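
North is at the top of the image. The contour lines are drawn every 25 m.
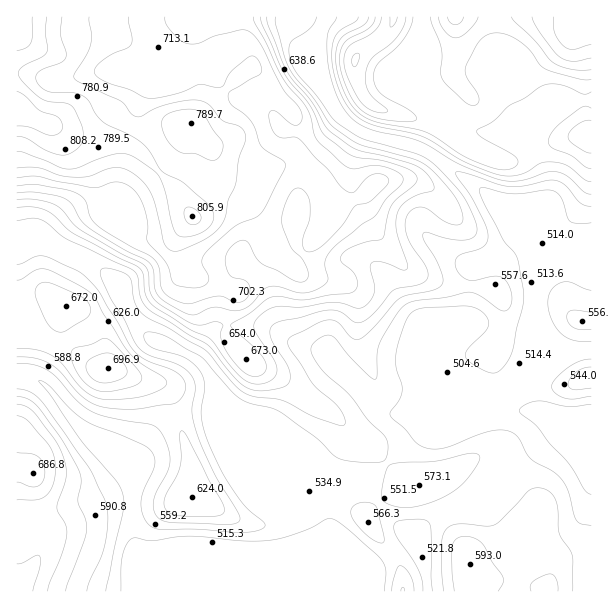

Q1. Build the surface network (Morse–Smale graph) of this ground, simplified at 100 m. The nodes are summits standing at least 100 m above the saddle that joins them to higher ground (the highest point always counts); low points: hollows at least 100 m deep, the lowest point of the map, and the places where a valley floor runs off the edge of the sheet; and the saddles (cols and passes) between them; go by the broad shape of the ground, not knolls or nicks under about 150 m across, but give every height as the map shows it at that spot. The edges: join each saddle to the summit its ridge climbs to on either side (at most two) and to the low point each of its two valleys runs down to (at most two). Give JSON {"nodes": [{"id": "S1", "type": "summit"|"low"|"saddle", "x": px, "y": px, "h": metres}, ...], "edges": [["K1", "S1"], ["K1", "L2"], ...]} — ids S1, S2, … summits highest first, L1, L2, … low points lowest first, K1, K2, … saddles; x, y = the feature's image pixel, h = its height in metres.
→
{"nodes": [
{"id": "S1", "type": "summit", "x": 17, "y": 108, "h": 848},
{"id": "S2", "type": "summit", "x": 578, "y": 18, "h": 745},
{"id": "S3", "type": "summit", "x": 108, "y": 368, "h": 697},
{"id": "S4", "type": "summit", "x": 33, "y": 473, "h": 687},
{"id": "L1", "type": "low", "x": 579, "y": 434, "h": 477},
{"id": "K1", "type": "saddle", "x": 75, "y": 254, "h": 585},
{"id": "K2", "type": "saddle", "x": 374, "y": 135, "h": 565},
{"id": "K3", "type": "saddle", "x": 17, "y": 375, "h": 552}],
"edges": [["K1", "S1"], ["K1", "S3"], ["K1", "L1"], ["K2", "S1"], ["K2", "S2"], ["K2", "L1"], ["K3", "S3"], ["K3", "S4"], ["K3", "L1"]]}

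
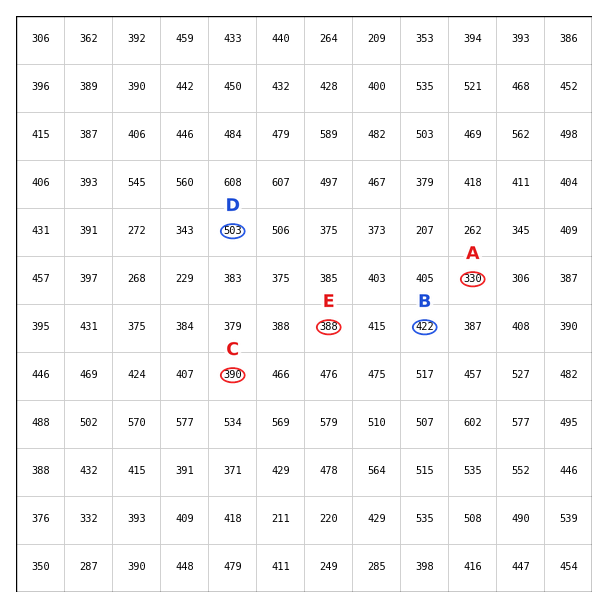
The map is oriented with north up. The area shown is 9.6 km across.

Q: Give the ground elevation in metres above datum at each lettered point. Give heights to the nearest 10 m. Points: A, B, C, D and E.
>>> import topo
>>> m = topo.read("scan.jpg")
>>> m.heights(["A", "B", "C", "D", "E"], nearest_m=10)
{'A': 330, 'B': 420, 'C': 390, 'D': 500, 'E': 390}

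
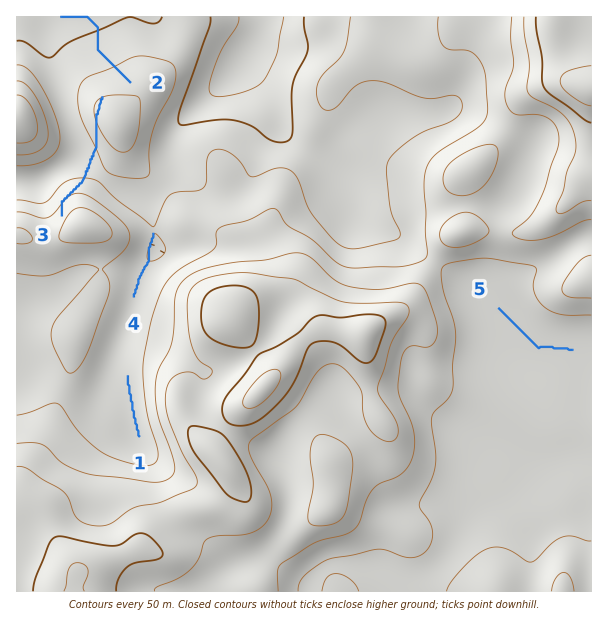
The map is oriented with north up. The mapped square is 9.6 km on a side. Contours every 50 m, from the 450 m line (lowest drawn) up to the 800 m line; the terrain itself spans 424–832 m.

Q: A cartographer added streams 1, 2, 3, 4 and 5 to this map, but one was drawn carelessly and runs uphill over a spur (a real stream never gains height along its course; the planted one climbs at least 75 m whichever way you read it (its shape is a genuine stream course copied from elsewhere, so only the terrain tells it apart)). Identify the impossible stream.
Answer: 3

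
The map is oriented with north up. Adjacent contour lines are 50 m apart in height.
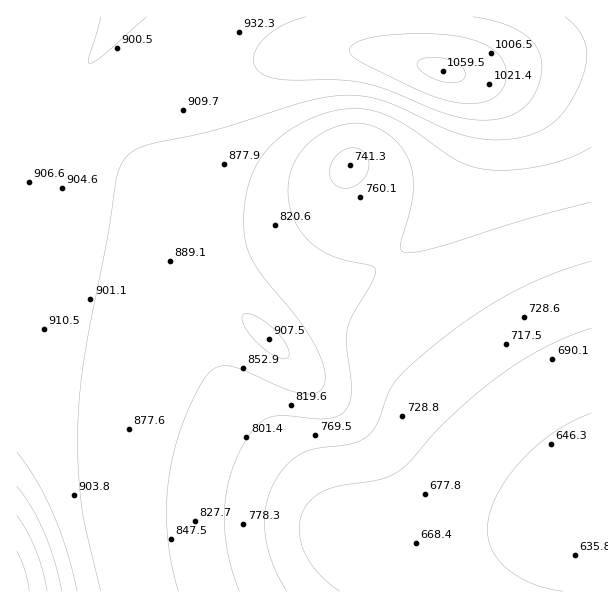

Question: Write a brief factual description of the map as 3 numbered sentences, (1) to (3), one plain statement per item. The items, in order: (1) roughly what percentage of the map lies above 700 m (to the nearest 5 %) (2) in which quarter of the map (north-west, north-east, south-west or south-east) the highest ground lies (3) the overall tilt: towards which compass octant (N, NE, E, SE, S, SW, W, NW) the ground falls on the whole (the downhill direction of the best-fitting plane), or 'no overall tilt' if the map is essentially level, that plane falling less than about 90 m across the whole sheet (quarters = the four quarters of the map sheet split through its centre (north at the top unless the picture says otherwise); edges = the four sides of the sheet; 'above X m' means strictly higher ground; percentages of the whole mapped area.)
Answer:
(1) Roughly 85 % of the ground is higher than 700 m.
(2) The highest point lies in the south-west quarter of the map.
(3) Overall the map slopes down towards the south-east.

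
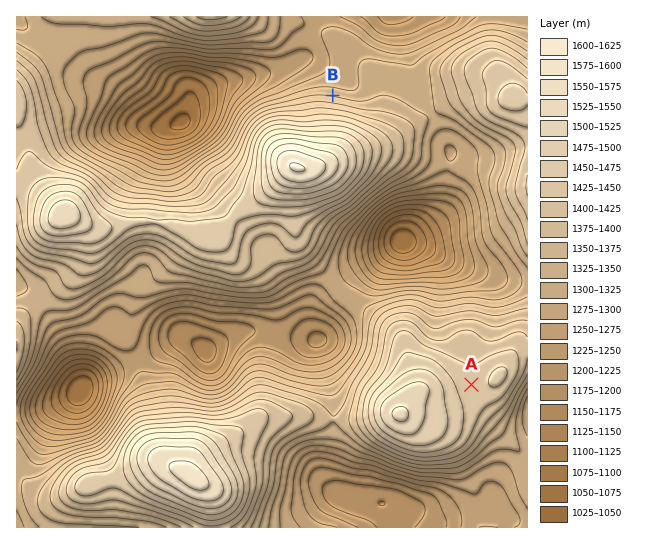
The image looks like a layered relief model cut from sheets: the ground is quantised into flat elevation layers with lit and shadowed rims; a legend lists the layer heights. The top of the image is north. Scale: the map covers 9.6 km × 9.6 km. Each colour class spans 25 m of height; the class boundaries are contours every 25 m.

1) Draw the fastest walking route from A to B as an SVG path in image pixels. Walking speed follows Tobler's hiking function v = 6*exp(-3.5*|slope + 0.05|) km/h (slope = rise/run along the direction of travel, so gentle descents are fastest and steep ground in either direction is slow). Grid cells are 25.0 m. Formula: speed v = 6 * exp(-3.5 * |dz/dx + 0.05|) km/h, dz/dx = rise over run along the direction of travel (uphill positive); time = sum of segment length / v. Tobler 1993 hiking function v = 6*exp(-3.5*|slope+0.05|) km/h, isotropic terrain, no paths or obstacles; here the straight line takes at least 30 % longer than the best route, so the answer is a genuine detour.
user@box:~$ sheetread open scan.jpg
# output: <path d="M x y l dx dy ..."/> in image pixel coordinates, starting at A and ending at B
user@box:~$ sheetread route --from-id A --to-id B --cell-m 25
<path d="M471 385l0-19 15-29 0-63-19-37 0-19-12-24-28-28-1-3-43-42-50-26"/>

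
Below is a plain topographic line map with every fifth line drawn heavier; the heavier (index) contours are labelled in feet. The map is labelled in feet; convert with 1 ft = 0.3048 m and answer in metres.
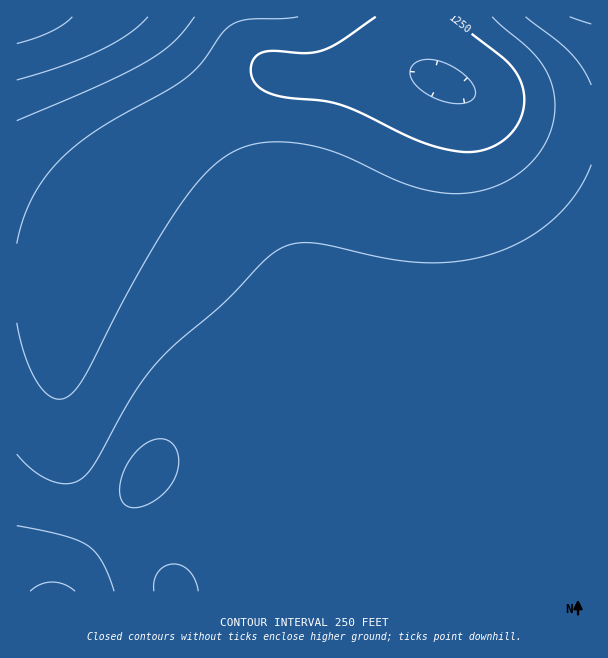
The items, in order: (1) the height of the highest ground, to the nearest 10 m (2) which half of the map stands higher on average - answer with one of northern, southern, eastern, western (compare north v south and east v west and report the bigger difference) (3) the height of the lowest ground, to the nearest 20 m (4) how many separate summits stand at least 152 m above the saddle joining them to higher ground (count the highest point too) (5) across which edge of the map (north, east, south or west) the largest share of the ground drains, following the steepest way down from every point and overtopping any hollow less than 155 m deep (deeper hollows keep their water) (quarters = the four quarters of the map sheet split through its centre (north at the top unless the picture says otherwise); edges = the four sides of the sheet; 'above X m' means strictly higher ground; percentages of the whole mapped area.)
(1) The highest point reaches roughly 700 m.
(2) Taken as a whole, the southern half is higher than the northern.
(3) The lowest ground is at about 300 m.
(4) There are 2 summits with 152 m or more of prominence.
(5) The largest share of the runoff leaves by the northern edge.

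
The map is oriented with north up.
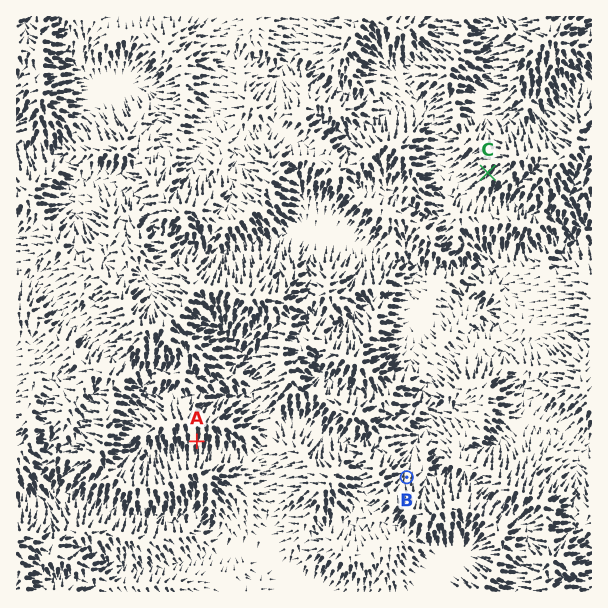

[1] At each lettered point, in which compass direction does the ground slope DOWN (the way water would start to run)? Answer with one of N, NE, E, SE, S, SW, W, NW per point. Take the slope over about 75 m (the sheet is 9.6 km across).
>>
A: S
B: N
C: SW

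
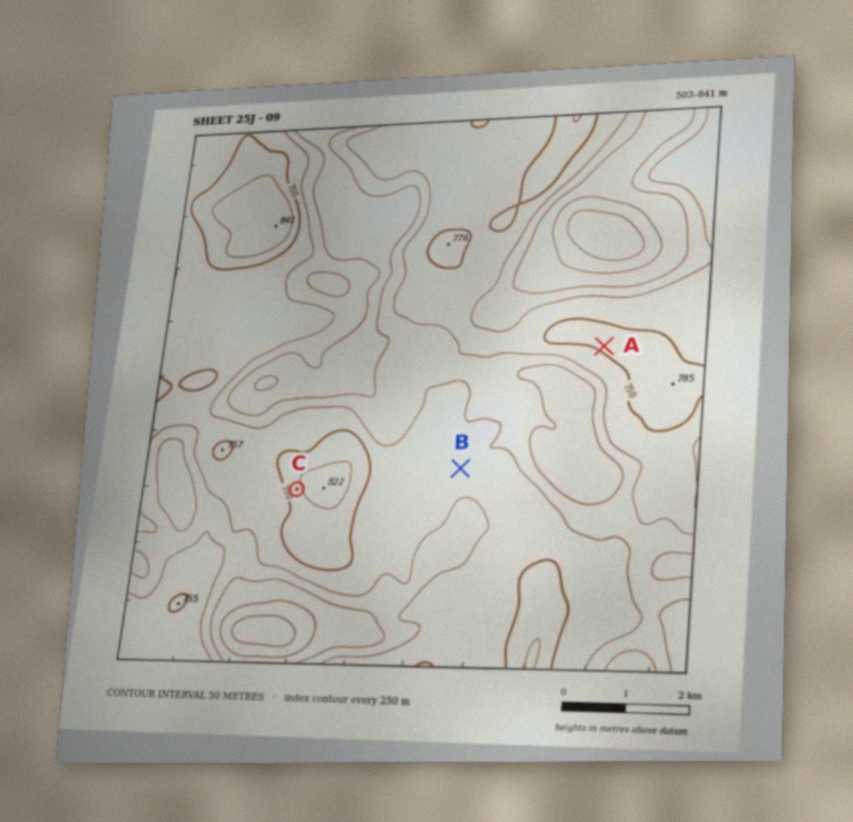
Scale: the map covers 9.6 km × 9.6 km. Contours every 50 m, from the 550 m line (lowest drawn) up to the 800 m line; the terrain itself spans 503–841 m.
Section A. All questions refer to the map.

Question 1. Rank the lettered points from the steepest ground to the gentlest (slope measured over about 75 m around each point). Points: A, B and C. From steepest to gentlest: C A B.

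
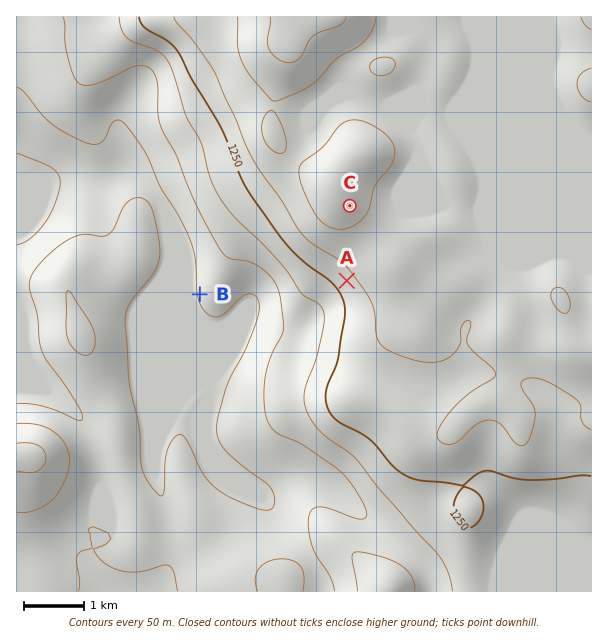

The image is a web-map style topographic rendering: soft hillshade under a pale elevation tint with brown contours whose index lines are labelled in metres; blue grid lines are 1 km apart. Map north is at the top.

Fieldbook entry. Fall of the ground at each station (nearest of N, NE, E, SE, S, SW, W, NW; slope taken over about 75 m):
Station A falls SW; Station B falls W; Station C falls SE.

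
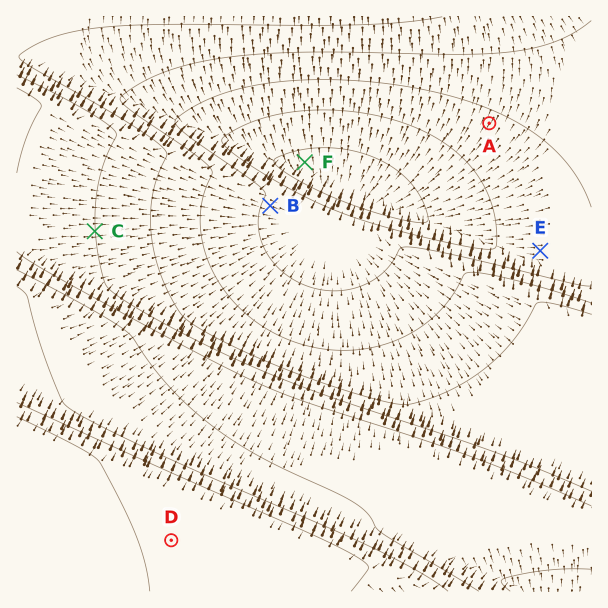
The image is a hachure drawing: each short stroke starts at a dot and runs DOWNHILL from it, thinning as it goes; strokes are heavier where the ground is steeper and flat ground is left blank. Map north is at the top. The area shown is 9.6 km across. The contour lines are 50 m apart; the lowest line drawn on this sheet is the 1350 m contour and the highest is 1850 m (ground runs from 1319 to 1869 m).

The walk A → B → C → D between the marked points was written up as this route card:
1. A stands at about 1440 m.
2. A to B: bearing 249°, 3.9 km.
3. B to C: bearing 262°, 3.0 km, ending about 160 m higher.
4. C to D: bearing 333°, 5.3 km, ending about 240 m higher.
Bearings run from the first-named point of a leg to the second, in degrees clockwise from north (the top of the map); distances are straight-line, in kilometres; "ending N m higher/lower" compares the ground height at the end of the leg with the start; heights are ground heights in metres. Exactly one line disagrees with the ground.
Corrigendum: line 4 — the bearing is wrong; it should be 166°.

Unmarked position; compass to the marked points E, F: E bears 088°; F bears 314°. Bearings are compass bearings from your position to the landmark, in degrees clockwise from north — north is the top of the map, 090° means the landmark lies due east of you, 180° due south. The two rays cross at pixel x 401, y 256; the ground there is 1450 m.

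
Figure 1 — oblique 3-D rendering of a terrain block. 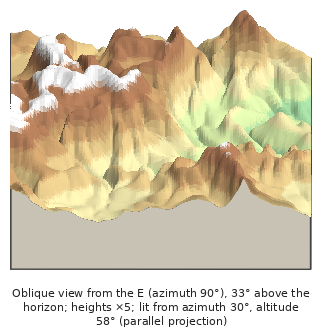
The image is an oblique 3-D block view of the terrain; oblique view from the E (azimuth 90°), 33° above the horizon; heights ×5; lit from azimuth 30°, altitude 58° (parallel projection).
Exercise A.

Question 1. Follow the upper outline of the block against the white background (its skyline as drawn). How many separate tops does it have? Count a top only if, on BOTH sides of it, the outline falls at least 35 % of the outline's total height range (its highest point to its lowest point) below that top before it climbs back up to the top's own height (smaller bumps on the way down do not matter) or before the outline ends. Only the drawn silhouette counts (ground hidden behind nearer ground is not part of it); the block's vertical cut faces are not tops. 2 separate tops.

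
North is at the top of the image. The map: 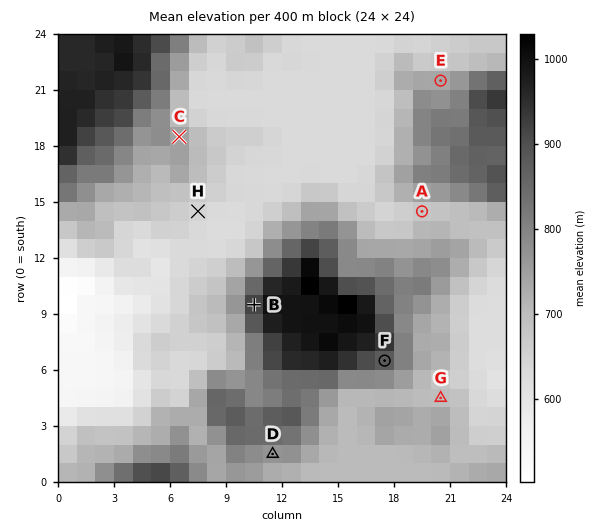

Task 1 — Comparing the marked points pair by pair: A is lower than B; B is higher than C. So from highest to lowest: B C A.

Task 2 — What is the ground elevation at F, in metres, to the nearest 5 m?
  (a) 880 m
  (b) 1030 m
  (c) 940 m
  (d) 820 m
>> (a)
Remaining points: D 760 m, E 735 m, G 695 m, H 645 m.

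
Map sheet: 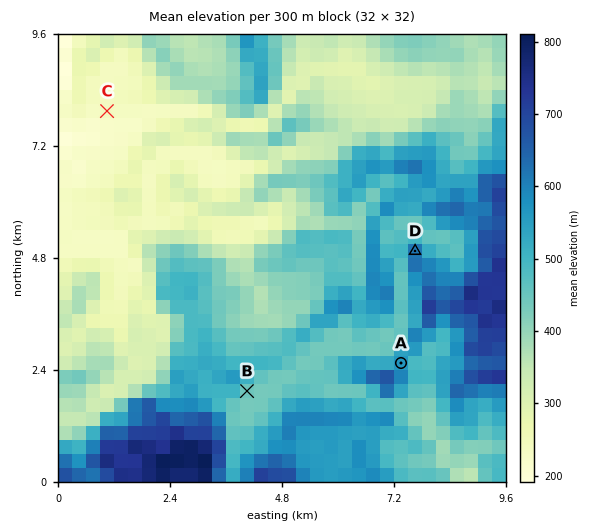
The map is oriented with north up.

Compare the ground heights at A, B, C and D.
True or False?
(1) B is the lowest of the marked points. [False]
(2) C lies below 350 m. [True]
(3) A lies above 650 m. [False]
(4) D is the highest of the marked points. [True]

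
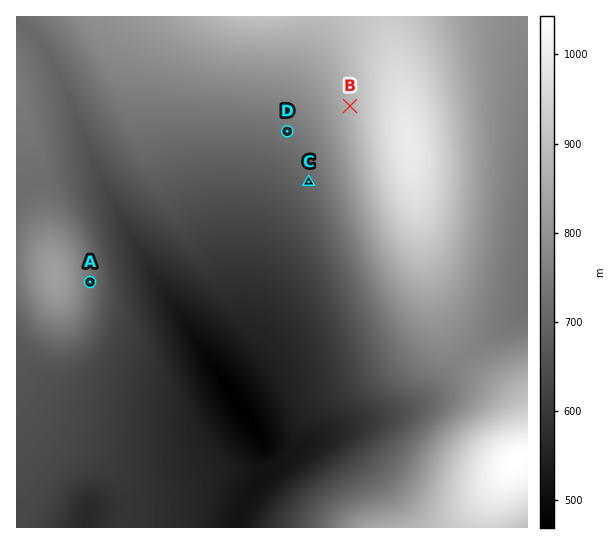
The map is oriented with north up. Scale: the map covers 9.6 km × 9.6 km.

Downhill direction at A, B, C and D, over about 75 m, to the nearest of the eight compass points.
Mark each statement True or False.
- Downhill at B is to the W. True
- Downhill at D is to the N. False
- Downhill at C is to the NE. False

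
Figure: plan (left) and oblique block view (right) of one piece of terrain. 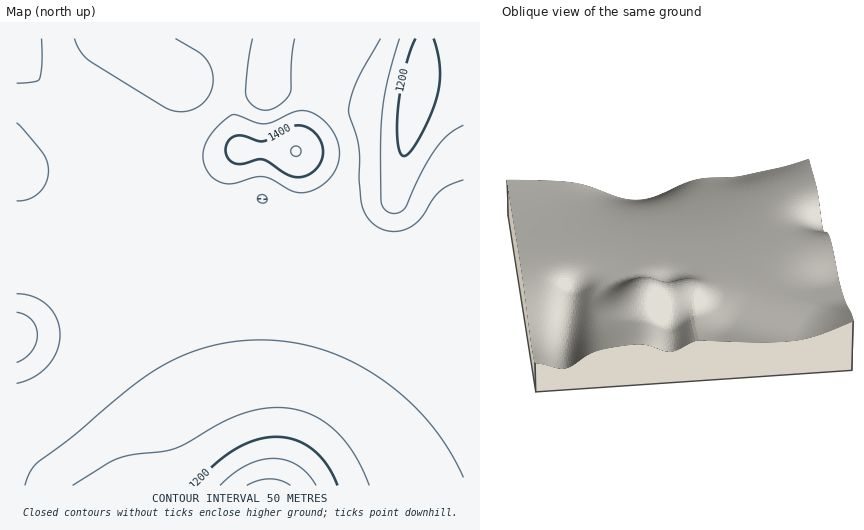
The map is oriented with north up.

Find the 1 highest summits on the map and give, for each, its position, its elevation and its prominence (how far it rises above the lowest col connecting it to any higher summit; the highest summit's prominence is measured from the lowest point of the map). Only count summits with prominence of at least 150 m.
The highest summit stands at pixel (295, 152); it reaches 1452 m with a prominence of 367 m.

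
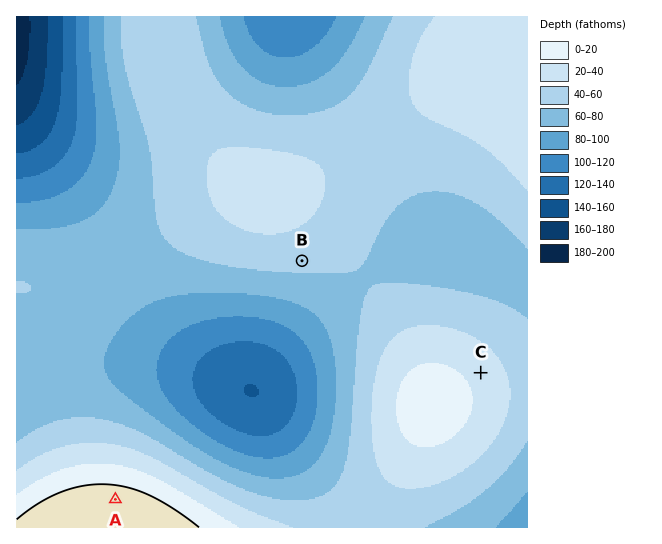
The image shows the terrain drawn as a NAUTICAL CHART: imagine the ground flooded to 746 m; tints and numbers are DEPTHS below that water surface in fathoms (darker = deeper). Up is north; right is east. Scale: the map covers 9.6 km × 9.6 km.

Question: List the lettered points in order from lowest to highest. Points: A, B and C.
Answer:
B C A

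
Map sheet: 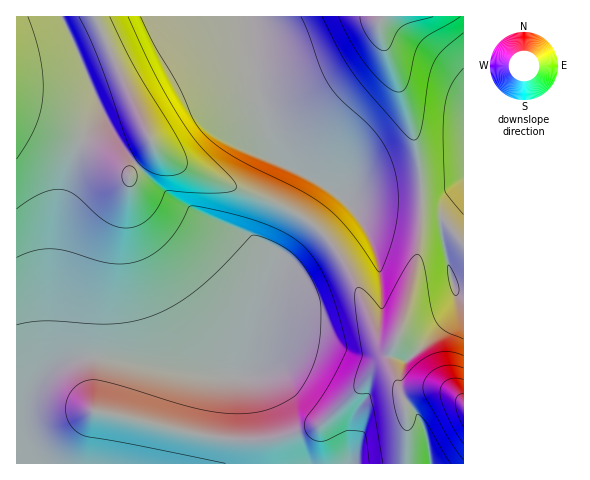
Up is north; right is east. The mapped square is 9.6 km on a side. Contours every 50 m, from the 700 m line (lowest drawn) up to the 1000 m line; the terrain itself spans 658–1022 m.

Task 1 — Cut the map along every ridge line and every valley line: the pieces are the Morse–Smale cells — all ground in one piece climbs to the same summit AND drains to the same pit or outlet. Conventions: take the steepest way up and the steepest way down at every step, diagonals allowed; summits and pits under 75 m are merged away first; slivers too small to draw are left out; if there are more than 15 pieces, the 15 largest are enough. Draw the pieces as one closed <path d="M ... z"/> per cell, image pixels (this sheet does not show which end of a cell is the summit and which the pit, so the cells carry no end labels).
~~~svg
<path d="M94 16l-78 1 1 447 3-1 0-32 6-28 13-21 14-12 13-8 17-4 20 0 105 17 22 3 9-2 6-7 13-46 19-52 9-16 23-33-29-17-79-30-40-21-8-10-9-17z"/><path d="M311 222l-3 1-18 25-13 23-19 52-13 46-6 7-9 2-22-3-105-17-20 0-17 4-13 8-14 12-13 21-6 28 0 32 443 1 1-61-12-13-18-11-37-40-2 3-10-2-9-6-15-39-14-28-16-24z"/><path d="M463 16l-215 0 7 67 20 77 46 24 27 21 8-5 20-4 68-3 17-10 3-3z"/><path d="M246 16l-152 1 50 110 9 17 8 10 40 21 79 30 29 16 23-29-57-32-20-77z"/><path d="M463 180l-19 13-68 3-20 4-7 5-17-13-23 30 16 14 19 26 17 33 15 39 9 6 10 2 2-3 37 40 18 11 11 12z"/>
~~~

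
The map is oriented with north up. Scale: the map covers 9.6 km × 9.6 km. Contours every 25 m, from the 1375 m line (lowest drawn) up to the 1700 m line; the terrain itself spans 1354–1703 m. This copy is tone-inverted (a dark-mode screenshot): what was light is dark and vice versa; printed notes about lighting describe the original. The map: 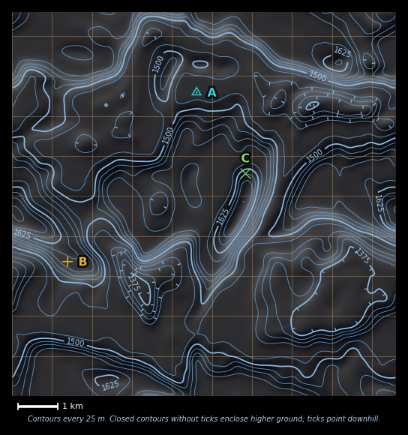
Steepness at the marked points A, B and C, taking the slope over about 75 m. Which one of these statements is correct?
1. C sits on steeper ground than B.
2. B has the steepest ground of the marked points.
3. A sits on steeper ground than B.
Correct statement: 1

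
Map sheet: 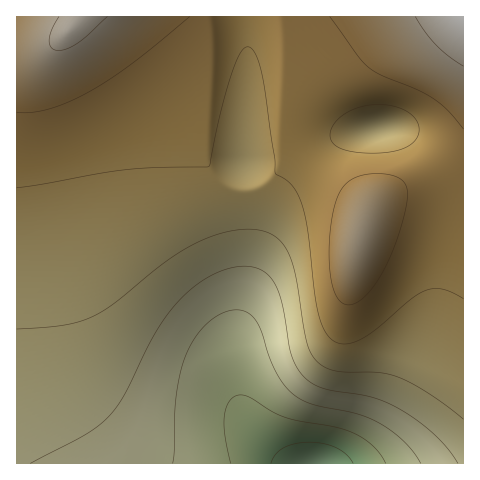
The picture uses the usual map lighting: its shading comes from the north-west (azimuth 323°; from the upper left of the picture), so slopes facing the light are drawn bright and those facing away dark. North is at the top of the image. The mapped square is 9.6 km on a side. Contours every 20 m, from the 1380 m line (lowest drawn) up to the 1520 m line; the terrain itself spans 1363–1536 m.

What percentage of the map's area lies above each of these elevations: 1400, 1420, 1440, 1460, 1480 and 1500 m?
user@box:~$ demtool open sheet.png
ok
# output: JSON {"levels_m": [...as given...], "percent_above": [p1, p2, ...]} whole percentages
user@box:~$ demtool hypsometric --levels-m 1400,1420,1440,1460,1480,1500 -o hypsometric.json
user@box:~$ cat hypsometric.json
{"levels_m": [1400, 1420, 1440, 1460, 1480, 1500], "percent_above": [97, 90, 80, 67, 42, 13]}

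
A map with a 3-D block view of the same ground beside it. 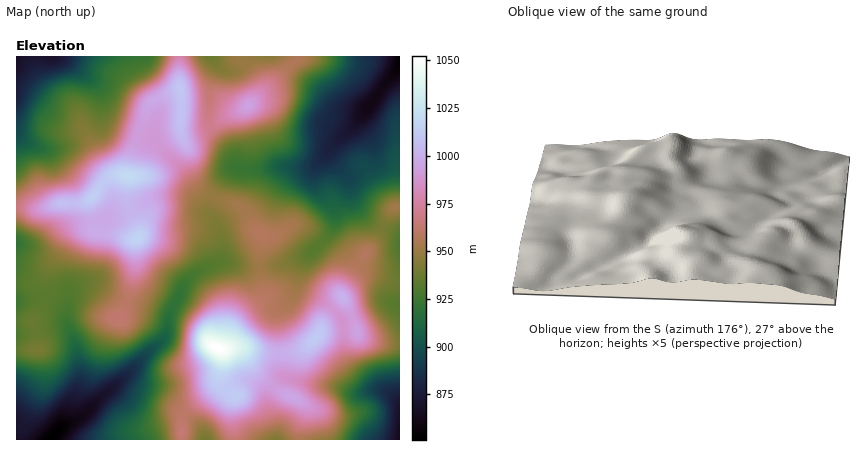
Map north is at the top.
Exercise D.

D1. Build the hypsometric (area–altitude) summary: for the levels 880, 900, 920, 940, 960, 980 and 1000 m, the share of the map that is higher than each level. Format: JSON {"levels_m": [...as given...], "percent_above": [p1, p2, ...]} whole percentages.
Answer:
{"levels_m": [880, 900, 920, 940, 960, 980, 1000], "percent_above": [94, 85, 75, 57, 34, 22, 9]}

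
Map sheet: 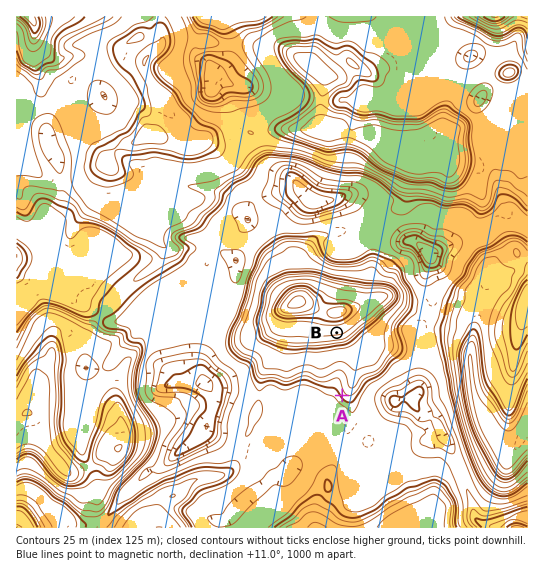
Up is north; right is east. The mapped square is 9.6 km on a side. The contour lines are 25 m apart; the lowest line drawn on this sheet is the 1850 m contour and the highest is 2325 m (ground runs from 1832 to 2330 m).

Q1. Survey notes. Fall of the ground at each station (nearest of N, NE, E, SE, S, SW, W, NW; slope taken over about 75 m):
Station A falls SW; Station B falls S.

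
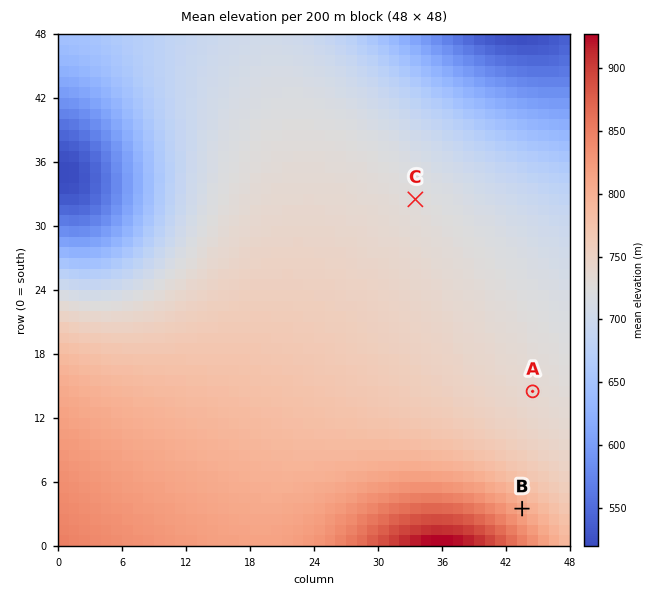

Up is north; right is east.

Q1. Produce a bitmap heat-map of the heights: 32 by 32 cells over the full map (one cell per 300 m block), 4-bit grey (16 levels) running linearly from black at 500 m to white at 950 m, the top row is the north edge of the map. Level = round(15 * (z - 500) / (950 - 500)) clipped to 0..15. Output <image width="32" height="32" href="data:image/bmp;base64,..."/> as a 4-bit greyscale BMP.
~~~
<image width="32" height="32" href="data:image/bmp;base64,Qk12AgAAAAAAAHYAAAAoAAAAIAAAACAAAAABAAQAAAAAAAACAAATCwAAEwsAABAAAAAAAAAAAAAAABEREQAiIiIAMzMzAERERABVVVUAZmZmAHd3dwCIiIgAmZmZAKqqqgC7u7sAzMzMAN3d3QDu7u4A////AMu7u7u7uqq7u8zd7u7dy6q7u7u7u6qqq7u8zd3dzLupu7u7u6qqqqqru8zMzLuqmbu7u7qqqqqqqru7u7u6qZm7u7qqqqqqqqqqqqqqqpmYu7uqqqqqqqqqqqqqqZmZiLu6qqqqqqqqqpmZmZmZmIi6qqqqqqqqmZmZmZmZmIiIqqqqqqqqmZmZmZmZmYiIiKqqqqqpmZmZmZmZmYiIiIiqqqmZmZmZmZmZmZiIiIiIqpmZmZmZmZmZmZmIiIiIiJmZmZmZmZmZmZmYiIiIiIeZiImZmZmZmZmZiIiIiIh3iIiIiJmZmZmZiIiIiIiHd3d3eIiIiZmZmIiIiIiIh3dmZnd4iIiIiIiIiIiIiHd3VVVmd4iIiIiIiIiIiId3d0RFVmd4iIiIiIiIiIh3d3czNFVneIiIiIiIiIiHd3d3IiNFZneIiIiIiIiId3d3dhEjRWZ3iIiIiIiIh3d3d2YRIkVWd3iIiIiIiHd3d2ZmESNFVnd4iIiIiHd3d3ZmZhEjRWZ3d4iIiId3d3ZmZVUSI0Vmd3d4iId3d3dmZVVVIjRFZnd3d3d3d3dmZlVURDNEVWZ3d3d3d3d2ZlVURDM0RVZmd3d3d3d3ZmVUQzMzRFVWZnd3d3d3dmVUQzMiIlVVVmZnd3d3d2ZVRDMiISJVVWZmZ3d3d2ZlVEMiERER"/>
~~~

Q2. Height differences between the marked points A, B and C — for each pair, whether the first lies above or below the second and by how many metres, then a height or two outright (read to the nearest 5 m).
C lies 85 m below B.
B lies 75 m above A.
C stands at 725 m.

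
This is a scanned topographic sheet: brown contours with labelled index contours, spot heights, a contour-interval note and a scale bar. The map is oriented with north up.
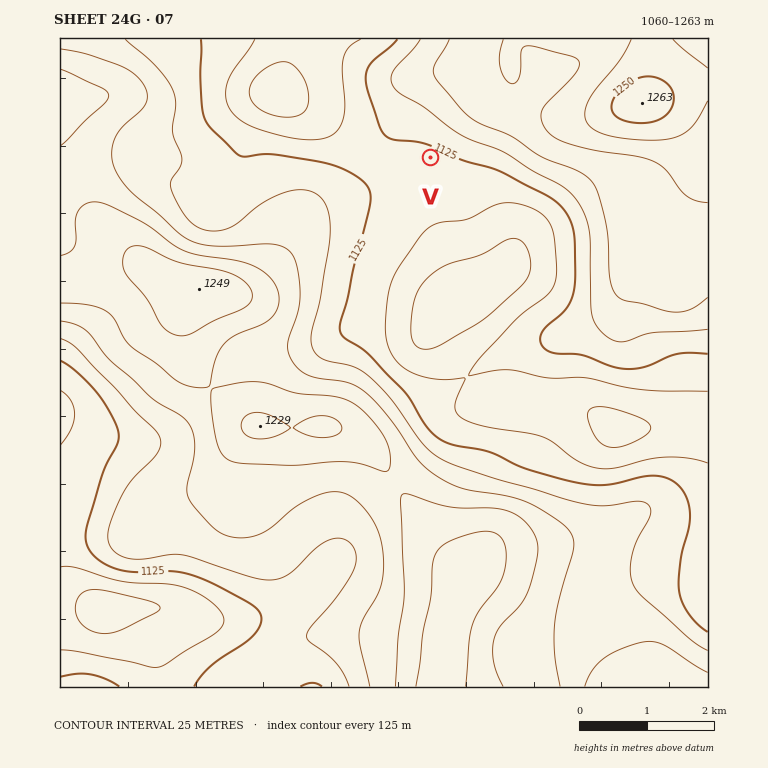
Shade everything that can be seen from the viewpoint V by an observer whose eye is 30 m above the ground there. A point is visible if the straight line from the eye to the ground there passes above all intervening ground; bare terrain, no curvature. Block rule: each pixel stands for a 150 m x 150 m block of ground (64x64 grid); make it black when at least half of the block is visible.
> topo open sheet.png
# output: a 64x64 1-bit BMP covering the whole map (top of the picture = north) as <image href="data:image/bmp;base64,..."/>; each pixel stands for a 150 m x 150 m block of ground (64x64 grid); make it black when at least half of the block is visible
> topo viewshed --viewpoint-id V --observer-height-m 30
<image width="64" height="64" href="data:image/bmp;base64,Qk0+AgAAAAAAAD4AAAAoAAAAQAAAAEAAAAABAAEAAAAAAAACAAATCwAAEwsAAAIAAAAAAAAA////AAAAAAAAAAAAAAABnwAAAAAAAAH/AAAAAAAAAf8AAAAAAAAA/gAAAAAAAAD4AAAAAAAAAHAAAAAAAAAAAAAAAAAAAAAAAAAAAAAAAAAAAAAAAAAAAAAAAAAAAAAAAAAAAAAAAAAAAAAAA4AAAAAAAAAPwAAAAAAAAB/wAAAAAAAAH//8AAAAAAAf//8AAAAAAD///8AAAAAAP///8AAAAAA////8AAAAAH////gAAAAAf//4AAAAAAB///AAAAAAAP//wAAAAAAB//+AAAAAAA///wAAAAAf///wAAAAAD///4AAAAAAf///AAAAAAD///8AAAAAAH///4AAAAAAH///wAAAAAAP///wAAAAAAf///8AAAAAA////8AAAAAD/////AAAAAf////8AAAAD/////4AAAA//////gAAAf//////AAAP//////8wAD////wf/7AAf////h//AAD/////D/8AAfwP//+P/wAD+Af//8//AA/wA///z/8AD/AD/////gwf+AH////+HB/8A/////w8P/4D////+Bz//4f////wDP///////+AA/////////gD///+D////AP///gH///8A///4Af/wPwD///AB/8AfAP//8AD/AAYAx//wAH4AAgCH//AAAAAAAAf/+AAAAAAAD//8AAAAAAAf//wAAAAAAA=="/>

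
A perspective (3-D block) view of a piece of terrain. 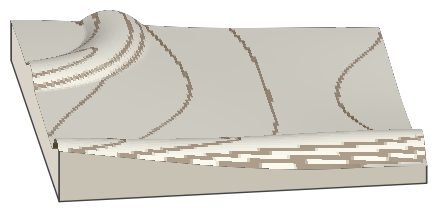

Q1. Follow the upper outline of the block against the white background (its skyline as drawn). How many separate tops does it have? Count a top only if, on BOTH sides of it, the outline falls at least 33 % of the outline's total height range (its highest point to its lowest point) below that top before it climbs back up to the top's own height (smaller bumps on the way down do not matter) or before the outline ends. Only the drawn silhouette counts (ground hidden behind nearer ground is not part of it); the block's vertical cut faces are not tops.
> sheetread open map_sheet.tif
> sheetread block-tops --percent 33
0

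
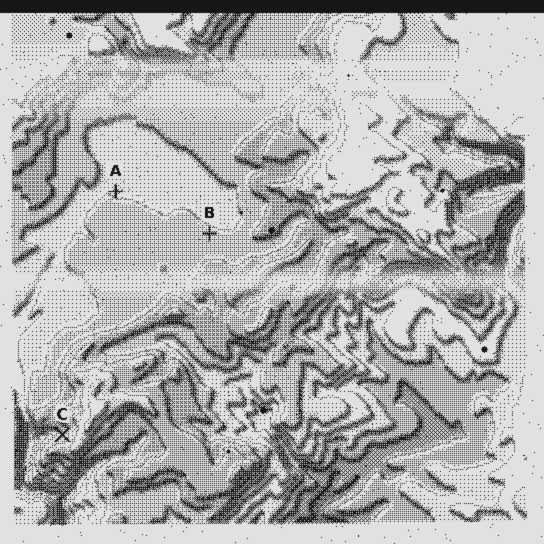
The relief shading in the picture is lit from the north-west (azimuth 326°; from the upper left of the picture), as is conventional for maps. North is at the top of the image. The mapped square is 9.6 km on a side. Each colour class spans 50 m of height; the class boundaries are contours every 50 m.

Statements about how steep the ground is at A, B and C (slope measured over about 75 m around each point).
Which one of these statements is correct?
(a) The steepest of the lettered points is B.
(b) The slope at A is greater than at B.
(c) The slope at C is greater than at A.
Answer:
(c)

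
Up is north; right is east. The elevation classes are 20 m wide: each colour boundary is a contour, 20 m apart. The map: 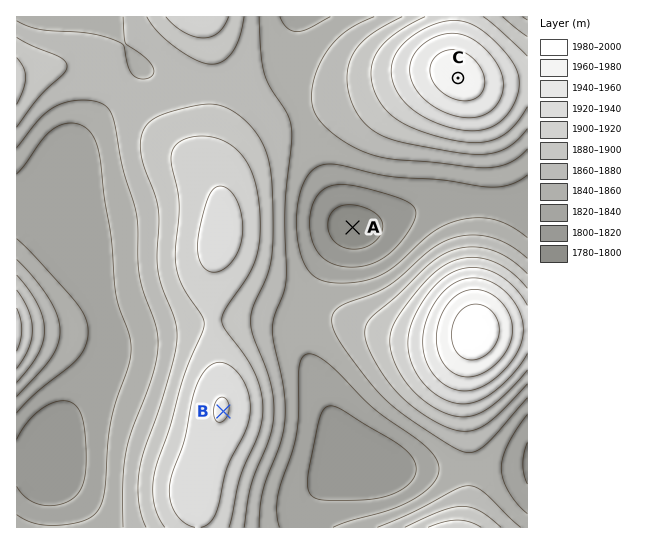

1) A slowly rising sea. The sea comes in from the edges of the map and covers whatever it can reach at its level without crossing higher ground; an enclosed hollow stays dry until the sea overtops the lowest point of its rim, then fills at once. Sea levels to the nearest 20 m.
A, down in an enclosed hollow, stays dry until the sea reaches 1840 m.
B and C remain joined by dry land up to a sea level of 1860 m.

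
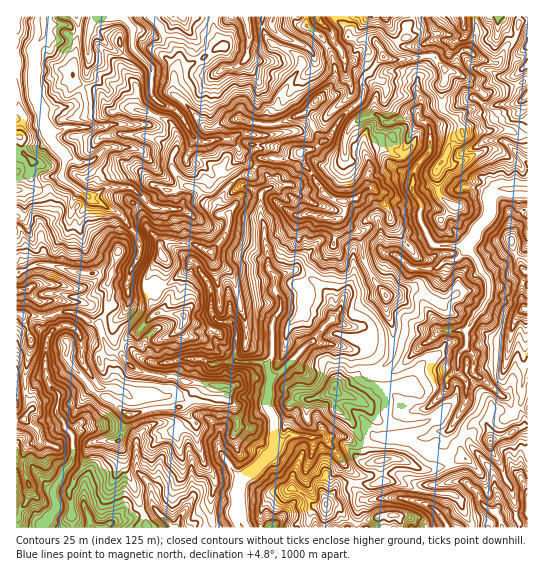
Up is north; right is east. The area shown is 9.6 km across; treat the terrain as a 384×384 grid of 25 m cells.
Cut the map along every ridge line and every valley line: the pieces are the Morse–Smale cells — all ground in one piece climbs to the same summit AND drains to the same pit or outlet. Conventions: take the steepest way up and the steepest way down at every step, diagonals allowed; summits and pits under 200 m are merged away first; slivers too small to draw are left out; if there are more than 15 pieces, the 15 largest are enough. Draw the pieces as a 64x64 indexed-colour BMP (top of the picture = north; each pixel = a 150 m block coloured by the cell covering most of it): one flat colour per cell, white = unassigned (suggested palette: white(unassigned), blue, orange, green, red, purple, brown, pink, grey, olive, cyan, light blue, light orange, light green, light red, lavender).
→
<image width="64" height="64" href="data:image/bmp;base64,Qk12CAAAAAAAAHYAAAAoAAAAQAAAAEAAAAABAAQAAAAAAAAIAAATCwAAEwsAABAAAAAAAAAA////ALR3HwAOf/8ALKAsACgn1gC9Z5QAS1aMAMJ34wB/f38AIr28AM++FwDox64AeLv/AIrfmACWmP8A1bDFADMzMzMzMzMzMzMzMzAAZmZmZmAAAAAAAAAN3QAO7u7uMzMzMzMzMzMzMzMzAABmZmZmYAAN3d0ADd3QAO7u7u4zMzMzMzMzMzMzMzMAAGZmZmZgAN3d3d3d3QAA7u7u7jMzMzMzMzMzMzMzMwAAZmZmZmZt3d3d3d3QAA7u7u7uMzMzMzMzMzMzMzMzMABmZmZmZmbd3d3d3dDu7u7u7u4zMzMzMzMzMzMzMzMwAGZmZmZmZm3Wbd3///7u///u4DMzMzMzMzMzMzMzMzAAVmZmZmZmZmZm/////////w7gMzMzMzMzMzMzMzMzAAVVZmZmZmZmZmb//4iP///wAAAzMzMzMzMzMzMzMzAAVVVWZmZmZmZmiP+IiIiP/wAAADMzMzMzMzMzMzMzMABVVVVmZmZmZmaIiIiIiIj/AAAAMzMzMzMzMzMzMzMwBVVVVWZmZmZmaIiIiIiIiPAAAAAzMzMzMzMzMzMzMzAFVVVVZmZmZmZoiIiIiIiHAAdwADMzMzMzMzMzMzMzAAVVVVVmZmZmZoiIiIiIiIdwB3dwAzMzMzMzMzMzMzMAVVVVVWZmZmZmiIiIiIiIh3d3d3cAMzMzMzMzADMzMFVVVVVVZmZmZmiIiIiIiIiId3d3dwAzMzMzMzAAAAAAVVVVVVZmZmZmiIiIiIiIiIh3d3d3AzMzMzMzAJAJAJlVVVVVVWZmZmaIiIiIiIiIiHd3d3cDMzMzMzCZmZmZmVVVVVVVZmZmZoiIiIiIiIiId3d3dwMzMzMzAJmZmZmVVVVVVVVmZmZmZoiIiIiIiIh3d3d3AzMzMzAJmZlVVVVVVVVVVUZmZmZmZoIoiIiIgAd3d3cDMzMzAAmZVVVVVVVVVVVURGZmZmZmZCKIiIiAB3d3dwAzMzMACZVVVVVVVVVURERERmZmZmZEQiiIiIAHd3d3ADMzMwAJlVVVVVVVVUREREREZmZkRERCIoiIiHd3d3cAMzMzAAmZVVVVVVVUREREREREREREREIiIoiId3d3dwAzMzMACZmVVVVVVVREREREREREREREQiIiKIh3d3d3AzMzAACZmZlVVVVVVERERERERERERERCIiIiIid3d3cDzDAAAAkZmZVVVVVVVEREREREREREREIiIiIiJ3d3d8zMwAAAwRGZmVVVVVVUREREREREREREIiIiIiIid3d3zMzMzMzMEZmZlVVVVVREREREREREREQiIiIiIiInd3fMzMzMzMwRmZmVVVVVVVVVRERERERERCIiIiIiIid3d8zMzMzMzBGZmVVVVVVVVVVERERERERCIiIiIiIiJ3d3zMzMzMzMEZmZlVVVVVVVVURERERERCIiIiIiIiInd3cRzMwRERERGZmVVVVVVVVVREREREREIiIiIiIiInd3dxEREREREREZmZVVVVVVVVREREREREQiIiIiIiIid3d3ERERERERERmZVVVVVVVVVEREREREQiIiIiIiIid3d3cRERERERERGZlVVZmVVVVURERERERCIiIiIiIiJ3d3dxEREREREREZmZmZmZlVVVREREREREIiIiIiIiInd3d3EREREREREZmZmZmZmVVVVEREREREIiIiIiIiIiJ3d3cRERERERERmZmZmZmZlVVUREREREIiIiIiIiIiIid3dxERERERERGZmZmZmZlVVVREREREQiIiIiIiIiIiJ3d3ERERERERERGRERmZlVVVRERERERCIiIiIiIiIiInd3cREREREREREREREZmZVVVUREREQiIiIiIiIiIiIid3dxERERERERERERERGZlVVEREREQiIiIiIiIiIiIiIiIiEREREREREREREREZmZVEREREQiIiIiIiIiIiIiIiIiIREREREREREREREZmZkRFERERCIiIiIiIiIiIiIiIiIhERERERERERERERmZmREURERCIiIiIiIiIiIiIiIiIiERERERERERERERmZmZkREREUIiIiIiIiIiIiIiIiIiIREREREREREREREZmZmRERERESIiIiIiIiIiIiIiIiIhERERERERERERERERmRERERERGyIiIiIiIiIiIiIiIiEREREREREREREREREREREREREbsiIiIiIiIiIiIiIiIRERERERERERERERqhEREREREbuyIiIiIiIiIiIiIiIhERERERERERERERGqqqqqoREbu7siIiIiIiIiIiIiIiERERERERERERERGqqqqqqhERG7u7IiIiIiIiIiIiIiIRERERERERERERGqqqqqqqoRERu7uyIiIiIiIiIiIiIhERERERERERERGqqqqqqqqhEREbu7IiIiIiIiIiIiIiEREREREREREREaqqqqqqqqoRERu7siIiIiIiIiIiIiIRERERERERERERqqqqqqqqqqEREbu7IiIiIiIiIiIiIhEREREREREREREaqqqqqqqqoRERu7uyIiIiIiIiIiIiEREREREREREREREaqqqqqqqqERG7u7IiIiIiIiIiIiIREREREREREREREREaqqqqqhERG7u7uyIiIiIiIiIiIhERERERERERERERERGqqqoREREbu7uyIiIiIiIiIiIiERERERERERERERERGqqqoREREbu7IiIiIiIiIiIiIiIREREREREREREREREaqqqhEREbu7IiIiIiIiIiIiIiIhERERERERERERERERqqqqEREbu7IiIiIiIiIiIiIiIi"/>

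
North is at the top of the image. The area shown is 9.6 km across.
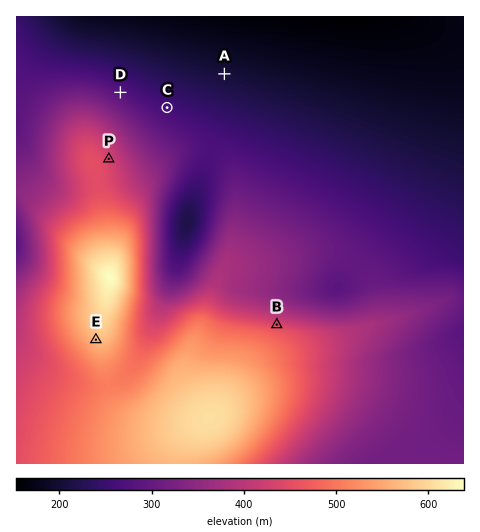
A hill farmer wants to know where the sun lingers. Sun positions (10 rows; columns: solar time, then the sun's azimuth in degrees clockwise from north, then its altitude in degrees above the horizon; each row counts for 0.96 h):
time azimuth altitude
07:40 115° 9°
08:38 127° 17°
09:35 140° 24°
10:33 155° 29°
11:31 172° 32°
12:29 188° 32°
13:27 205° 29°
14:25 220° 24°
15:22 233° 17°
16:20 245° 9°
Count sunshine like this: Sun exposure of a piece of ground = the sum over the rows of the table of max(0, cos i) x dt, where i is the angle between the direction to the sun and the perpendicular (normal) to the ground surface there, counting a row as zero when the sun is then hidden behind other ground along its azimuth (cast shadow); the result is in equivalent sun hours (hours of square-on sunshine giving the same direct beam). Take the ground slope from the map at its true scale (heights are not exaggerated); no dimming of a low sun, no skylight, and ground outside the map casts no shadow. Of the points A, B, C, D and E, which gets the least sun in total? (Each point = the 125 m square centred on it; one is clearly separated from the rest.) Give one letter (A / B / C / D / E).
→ B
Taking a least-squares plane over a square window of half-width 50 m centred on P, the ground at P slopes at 6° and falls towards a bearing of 64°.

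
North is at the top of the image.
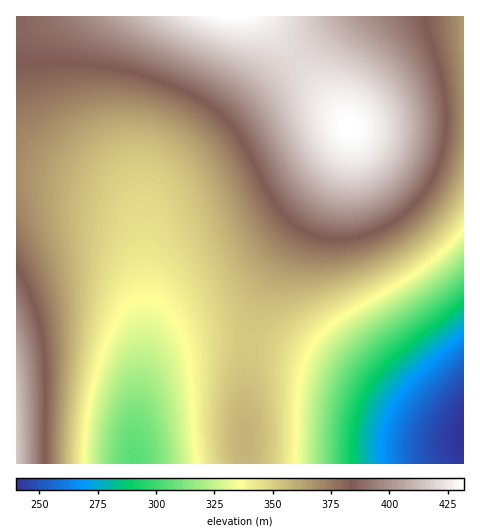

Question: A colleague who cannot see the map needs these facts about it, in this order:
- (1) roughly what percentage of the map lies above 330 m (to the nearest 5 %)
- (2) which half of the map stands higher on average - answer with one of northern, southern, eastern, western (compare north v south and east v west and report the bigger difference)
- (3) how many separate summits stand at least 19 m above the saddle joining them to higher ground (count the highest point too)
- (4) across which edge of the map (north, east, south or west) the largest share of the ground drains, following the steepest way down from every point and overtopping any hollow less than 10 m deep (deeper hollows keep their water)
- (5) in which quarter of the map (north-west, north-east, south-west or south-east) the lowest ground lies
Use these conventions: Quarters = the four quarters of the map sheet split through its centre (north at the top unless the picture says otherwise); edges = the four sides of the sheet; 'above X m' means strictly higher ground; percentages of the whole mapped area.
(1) Roughly 80 % of the ground is higher than 330 m.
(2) The northern half stands higher on average than the southern half.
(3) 2 summits rise at least 19 m above their surroundings.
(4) Drainage is mainly to the south: more ground falls towards that edge than towards any other.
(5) The lowest ground is in the south-east quarter.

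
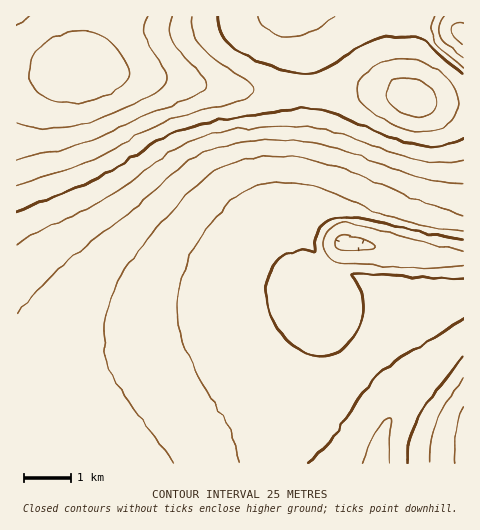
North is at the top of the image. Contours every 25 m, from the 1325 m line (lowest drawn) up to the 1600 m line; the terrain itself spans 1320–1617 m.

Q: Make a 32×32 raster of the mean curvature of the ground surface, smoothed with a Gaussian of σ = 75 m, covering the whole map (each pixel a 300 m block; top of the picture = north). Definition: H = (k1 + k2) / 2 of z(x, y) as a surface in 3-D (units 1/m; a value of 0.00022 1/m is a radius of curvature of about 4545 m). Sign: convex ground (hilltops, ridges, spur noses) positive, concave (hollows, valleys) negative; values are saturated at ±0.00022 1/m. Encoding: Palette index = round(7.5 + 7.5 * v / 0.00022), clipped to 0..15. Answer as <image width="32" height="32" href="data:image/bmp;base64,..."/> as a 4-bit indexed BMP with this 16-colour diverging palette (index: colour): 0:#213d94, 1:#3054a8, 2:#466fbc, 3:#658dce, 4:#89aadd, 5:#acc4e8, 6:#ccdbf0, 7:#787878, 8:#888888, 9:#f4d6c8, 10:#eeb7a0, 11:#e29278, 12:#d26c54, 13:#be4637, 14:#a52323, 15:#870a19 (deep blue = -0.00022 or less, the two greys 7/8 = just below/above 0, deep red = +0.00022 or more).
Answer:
<image width="32" height="32" href="data:image/bmp;base64,Qk12AgAAAAAAAHYAAAAoAAAAIAAAACAAAAABAAQAAAAAAAACAAATCwAAEwsAABAAAAAAAAAAlD0hAKhUMAC8b0YAzo1lAN2qiQDoxKwA8NvMAHh4eACIiIgAyNb0AKC37gB4kuIAVGzSADdGvgAjI6UAGQqHAIiIiIiIiIiIiId4iXVYmHd4iIiIiIiIiIiIiImFV5iHd4iIiIiIiIiIiIiJhkaJh3d4iIiIiIiIiIiIiJdVeIh3eIiIiId3d3d3eIiYZFeId3eIiId3d3d3d3eIiYZFaHd3iIh3d3d3d3d3eImXVFZ3d3d3d3d3d3d3d3eImXZEd3d3d3d3d3d3d3d3eImYZId3d3d3d3d3d3d3d3eImYaHd3d3d3d3d3d3d3d3eImXd3d3d3d3d3d3d3d3d3eIiXd3d3d3d3d3d3d3d3iJve93d3d3d3d3d3d3d77/7Kdld3d3d3d3d3d3d3yEQyIiInd3d3d3d3d3d3eMACIiIiJ3d3d3d3d3d3d3jQAiI0aKd3d3d3d3d3d3d3umrO/+y3d3d3d3d3d3d3d3m6mHd3d3d3d3d3d3d3d3d3d3d3d3d3eId3d3d3dmZmd3d3d3d4iIiId3d2ZmZmZmZ3d3d4iIiIiHd3ZmZmZmZ3d3d4iIiIiIh3d3ZmZ3d3d3iIiZmYiIiIiHd3d4iIiIiIiZqqmIiZmYiImZmaqpmZmZq+ypiJmZmZmqqru6qZmZmazrmYmZmZmaqqqpmZiIiImqqZ2JmZmZmZiIiHd3d3iIiYn6iZmZiIh3d2ZmZnd3eIiNYoiIiId3ZmZmZmZ3d3d3jACIiIh3d2ZmZmZ3d3d3d30A"/>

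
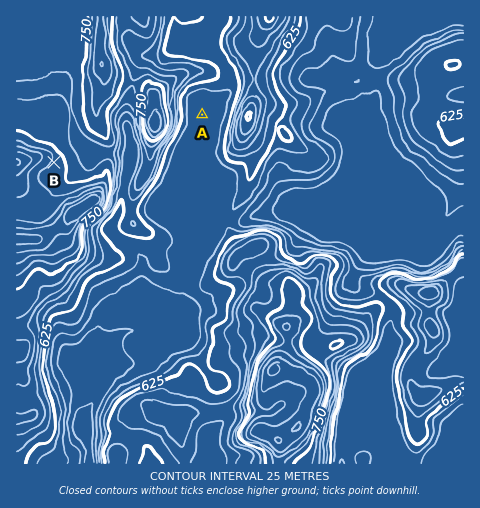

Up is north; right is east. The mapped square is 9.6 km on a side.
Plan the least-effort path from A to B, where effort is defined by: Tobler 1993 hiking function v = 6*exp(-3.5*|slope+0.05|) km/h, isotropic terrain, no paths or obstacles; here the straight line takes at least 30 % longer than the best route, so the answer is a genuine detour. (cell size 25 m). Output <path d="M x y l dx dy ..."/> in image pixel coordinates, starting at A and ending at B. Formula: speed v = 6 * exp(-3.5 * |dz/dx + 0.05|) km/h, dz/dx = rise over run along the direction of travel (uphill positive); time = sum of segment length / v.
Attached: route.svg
<path d="M202 115l-19 9-28 28-7 3-2 0-13-7-7 0-11 6-7 0-17 8-37 0"/>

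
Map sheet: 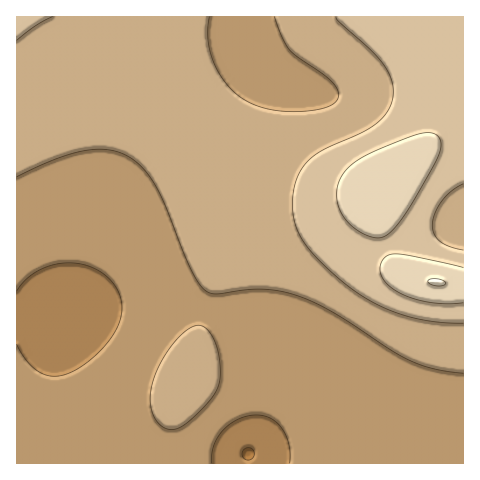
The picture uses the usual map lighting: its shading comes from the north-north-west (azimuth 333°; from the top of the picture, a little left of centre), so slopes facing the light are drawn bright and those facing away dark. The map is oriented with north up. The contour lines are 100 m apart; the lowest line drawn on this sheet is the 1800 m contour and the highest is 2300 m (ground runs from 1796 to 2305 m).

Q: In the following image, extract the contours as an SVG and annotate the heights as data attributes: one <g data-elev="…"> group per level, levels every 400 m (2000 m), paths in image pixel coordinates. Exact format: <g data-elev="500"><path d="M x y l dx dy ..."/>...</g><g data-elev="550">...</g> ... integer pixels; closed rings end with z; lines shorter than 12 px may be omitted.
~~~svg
<g data-elev="2000"><path d="M166 428l10 1 12-7 21-20 9-16 2-16-3-21-6-15-9-8-5-1-5 2-14 11-14 19-10 20-4 16 1 16 6 12z"/><path d="M17 177l35-16 28-9 23-3 20 5 16 11 15 18 11 21 25 64 9 15 8 9 10 2 28-4 18-1 16 2 16 4 18 7 19 10 58 37 20 11 24 9 29 4"/><path d="M274 17l8 19 8 14 36 26 10 11 3 9-2 5-4 3-7 4-12 2-30 1-24-4-20-10-15-15-12-21-5-22 1-22"/></g>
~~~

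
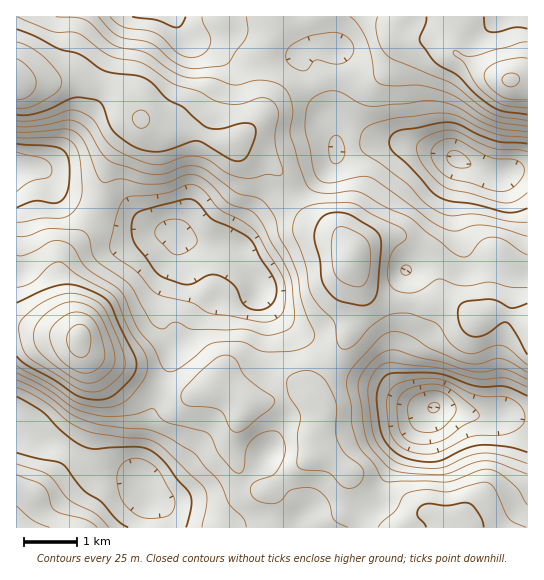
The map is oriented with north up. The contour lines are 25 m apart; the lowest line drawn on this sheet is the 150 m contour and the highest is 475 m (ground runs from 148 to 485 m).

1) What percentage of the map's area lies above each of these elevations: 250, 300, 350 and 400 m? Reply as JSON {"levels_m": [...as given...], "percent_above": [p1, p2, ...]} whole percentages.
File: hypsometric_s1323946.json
{"levels_m": [250, 300, 350, 400], "percent_above": [84, 63, 29, 6]}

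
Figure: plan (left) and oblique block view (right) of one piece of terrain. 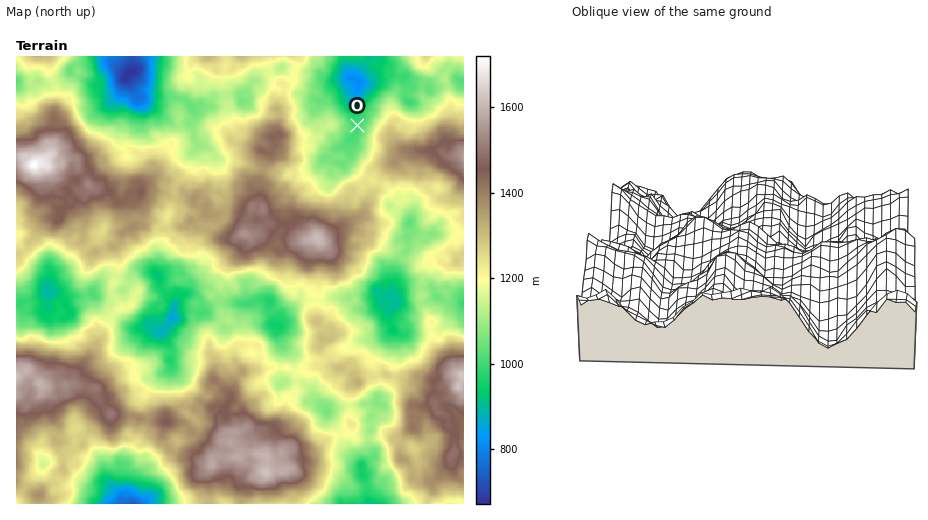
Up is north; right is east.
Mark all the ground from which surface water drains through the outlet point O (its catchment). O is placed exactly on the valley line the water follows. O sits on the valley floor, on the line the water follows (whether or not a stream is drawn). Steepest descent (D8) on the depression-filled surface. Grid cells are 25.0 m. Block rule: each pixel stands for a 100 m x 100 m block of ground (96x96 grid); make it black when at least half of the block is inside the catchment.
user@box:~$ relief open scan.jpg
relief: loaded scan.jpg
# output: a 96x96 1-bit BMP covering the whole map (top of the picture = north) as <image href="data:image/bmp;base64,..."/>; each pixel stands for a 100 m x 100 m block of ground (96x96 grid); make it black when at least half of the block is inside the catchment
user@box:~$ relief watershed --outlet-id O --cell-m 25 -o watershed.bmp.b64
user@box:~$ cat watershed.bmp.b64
<image width="96" height="96" href="data:image/bmp;base64,Qk2+BAAAAAAAAD4AAAAoAAAAYAAAAGAAAAABAAEAAAAAAIAEAAATCwAAEwsAAAIAAAAAAAAA////AAAAAAAAAAAAAAAAAAAAAAAAAAAAAAAAAAAAAAAAAAAAAAAAAAAAAAAAAAAAAAAAAAAAAAAAAAAAAAAAAAAAAAAAAAAAAAAAAAAAAAAAAAAAAAAAAAAAAAAAAAAAAAAAAAAAAAAAAAAAAAAAAAAAAAAAAAAAAAAAAAAAAAAAAAAAAAAAAAAAAAAAAAAAAAAAAAAAAAAAAAAAAAAAAAAAAAAAAAAAAAAAAAAAAAAAAAAAAAAAAAAAAAAAAAAAAAAAAAAAAAAAAAAAAAAAAAAAAAAAAAAAAAAAAAAAAAAAAAAAAAAAAAAAAAAAAAAAAAAAAAAAAAAAAAAAAAAAAAAAAAAAAAAAAAAAAAAAAAAAAAAAAAAAAAAAAAAAAAAAAAAAAAAAAAAAAAAAAAAAAAAAAAAAAAAAAAAAAAAAAAAAAAAAAAAAAAAAAAAAAAAAAAAAAAAAAAAAAAAAAAAAAAAAAAAAAAAAAAAAAAAAAAAAAAAAAAAAAAAAAAAAAAAAAAAAAAAAAAAAAAAAAAAAAAAAAAAAAAAAAAAAAAAAAAAAAAAAAAAAAAAAAAAAAAAAAAAAAAAAAAAAAAAAAAAAAAAAAAAAAAAAAAAAAAAAAAAAAAAAAAAAAAAAAAAAAAAAAAAAAAAAAAAAAAAAAAAAAAAAAAAAAAAAAAAAAAAAAAAAAAAAAAAAAAAAAAAAAAAAAAAAAAAAAAAAAAAAAAAAAAAAAAAAAAAAAAAAAAAAAAAAAAAAAAAAAAAAAAAAAAAAAAAAAAAAAAAAAAAAAAAAAAAAAAAAAAAAAAAAAAAAAAAAAAAAAAAAAAAAAAAAAAAAAAAAAAAAAAAAAAAAAAAAAAAAAAAAAAAAAAAAAAAAAAAAAAAAAAAAAAAAAAAAAAAAAAAAAAAAAAAAAAAAAAAAAEAAAAAAAAAAAAAAD+AAAAAAAAAAAAAwH/AAAAAAAAAAAAA4H/gAAAAAAAAAAAA///4AAAAAAAAAAAA///+AAAAAAAAAAAA////gAAAAAAAAAAAH///gAAAAAAAAAAAP///gAAAAAAAAAAAP///wAAAAAAAAAAAP///4AAAAAAAAAAAP///4AAAAAAAAAAAP///8AAAAAAAAAAAP///8AAAAAAAAAAAH///8AAAAAAAAAAAH///+AAAAAAAAAAAH////AAAAAAAAAAAH////gAAAAAAAAAAH////4AAAAAAAAAAD////4AAAAAAAAAAB////gAAAAAAAAAAAAf//AAAAAAAAAAAAAH/+AAAAAAAAAAAAAD/4AAAAAAAAAAAAAD/gAAAAAAAAAAAAAAAAAAAAAAAAAAAAAAAAAAAAAAAAAAAAAAAAAAAAAAAAAAAAAAAAAAAAAAAAAAAAAAAAAAAAAAAAAAAAAAAAAAAAAAAAAAAAAAAAAAAAAAAAAAAAAAAAAAAAAAAAAAAAAAAAAAAAAAAAAAAAAAAAAAAAAAAAAAAAAAAAAAAAAAAAAAAAAAAAAAAAAAAAAAAAAAAAAAAAAAAAAAAAAAAAAAAAAAAAAAAAAAAAAAA="/>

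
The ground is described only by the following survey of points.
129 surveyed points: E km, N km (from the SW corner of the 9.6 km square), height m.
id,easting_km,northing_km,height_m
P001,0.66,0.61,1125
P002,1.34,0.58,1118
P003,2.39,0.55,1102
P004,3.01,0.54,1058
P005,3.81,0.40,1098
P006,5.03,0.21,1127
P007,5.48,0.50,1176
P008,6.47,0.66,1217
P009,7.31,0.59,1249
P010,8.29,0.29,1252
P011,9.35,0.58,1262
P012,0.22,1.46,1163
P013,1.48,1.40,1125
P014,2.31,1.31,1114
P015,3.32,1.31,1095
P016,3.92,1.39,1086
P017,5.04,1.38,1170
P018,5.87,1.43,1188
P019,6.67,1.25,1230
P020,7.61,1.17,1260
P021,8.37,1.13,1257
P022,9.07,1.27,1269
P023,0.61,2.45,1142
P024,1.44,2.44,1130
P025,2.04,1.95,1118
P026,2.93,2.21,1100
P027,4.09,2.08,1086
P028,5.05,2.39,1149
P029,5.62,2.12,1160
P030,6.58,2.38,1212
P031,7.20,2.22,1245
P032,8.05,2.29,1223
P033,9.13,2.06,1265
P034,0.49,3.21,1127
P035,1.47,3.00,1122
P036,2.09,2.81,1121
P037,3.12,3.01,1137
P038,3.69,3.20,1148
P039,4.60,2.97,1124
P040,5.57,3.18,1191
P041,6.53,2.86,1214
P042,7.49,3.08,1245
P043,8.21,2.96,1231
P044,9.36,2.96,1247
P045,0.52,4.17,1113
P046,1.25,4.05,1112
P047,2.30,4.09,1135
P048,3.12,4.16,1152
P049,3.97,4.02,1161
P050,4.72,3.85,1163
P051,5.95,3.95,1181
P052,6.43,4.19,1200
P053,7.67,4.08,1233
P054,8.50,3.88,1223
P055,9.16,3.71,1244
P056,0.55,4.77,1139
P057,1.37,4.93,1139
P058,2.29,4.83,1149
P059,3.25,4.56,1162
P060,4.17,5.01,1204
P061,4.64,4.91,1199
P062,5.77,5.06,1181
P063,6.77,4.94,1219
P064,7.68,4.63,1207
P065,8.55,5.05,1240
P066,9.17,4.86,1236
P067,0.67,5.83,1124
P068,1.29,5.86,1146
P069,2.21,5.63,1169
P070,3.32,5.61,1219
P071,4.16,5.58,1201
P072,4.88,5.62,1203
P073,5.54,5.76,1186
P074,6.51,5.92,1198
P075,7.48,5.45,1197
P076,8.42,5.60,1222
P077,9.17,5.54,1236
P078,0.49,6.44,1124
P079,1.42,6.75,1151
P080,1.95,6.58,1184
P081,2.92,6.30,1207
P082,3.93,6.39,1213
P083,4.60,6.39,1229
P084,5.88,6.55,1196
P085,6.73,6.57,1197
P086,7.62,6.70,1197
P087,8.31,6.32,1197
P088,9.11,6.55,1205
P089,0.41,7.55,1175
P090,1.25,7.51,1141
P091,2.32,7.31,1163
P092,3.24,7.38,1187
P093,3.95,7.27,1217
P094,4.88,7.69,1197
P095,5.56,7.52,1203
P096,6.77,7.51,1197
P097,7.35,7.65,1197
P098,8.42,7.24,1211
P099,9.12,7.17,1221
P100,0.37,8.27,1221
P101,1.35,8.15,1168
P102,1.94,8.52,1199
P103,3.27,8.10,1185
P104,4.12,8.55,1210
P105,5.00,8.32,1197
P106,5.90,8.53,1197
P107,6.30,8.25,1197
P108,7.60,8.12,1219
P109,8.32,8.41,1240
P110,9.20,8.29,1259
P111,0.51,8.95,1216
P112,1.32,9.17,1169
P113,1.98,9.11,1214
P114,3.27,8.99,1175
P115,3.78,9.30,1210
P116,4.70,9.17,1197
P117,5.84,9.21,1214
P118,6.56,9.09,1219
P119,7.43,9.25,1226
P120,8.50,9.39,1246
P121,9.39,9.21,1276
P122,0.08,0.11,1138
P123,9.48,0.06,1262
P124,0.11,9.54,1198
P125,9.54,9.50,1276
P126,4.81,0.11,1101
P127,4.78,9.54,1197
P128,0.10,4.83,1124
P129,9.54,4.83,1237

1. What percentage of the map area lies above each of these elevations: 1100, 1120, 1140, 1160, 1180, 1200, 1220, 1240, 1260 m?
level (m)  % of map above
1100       95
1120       89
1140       77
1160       69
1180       61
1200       40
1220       25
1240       13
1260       4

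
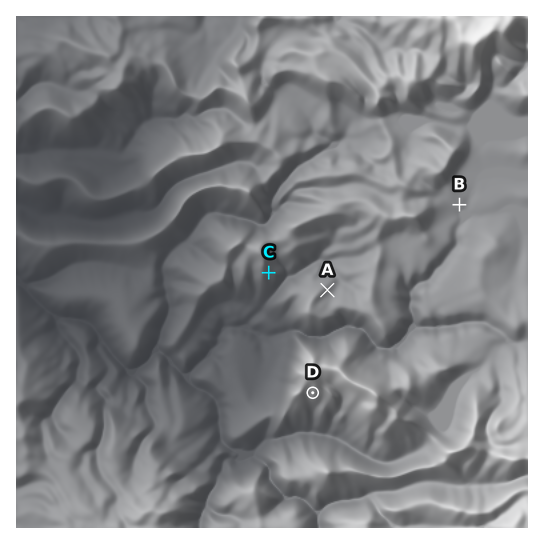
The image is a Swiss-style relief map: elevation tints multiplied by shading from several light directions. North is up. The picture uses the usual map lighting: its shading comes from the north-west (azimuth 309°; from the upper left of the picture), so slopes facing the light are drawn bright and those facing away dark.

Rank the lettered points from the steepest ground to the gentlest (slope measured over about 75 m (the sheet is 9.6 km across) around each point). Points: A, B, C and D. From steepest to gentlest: D C A B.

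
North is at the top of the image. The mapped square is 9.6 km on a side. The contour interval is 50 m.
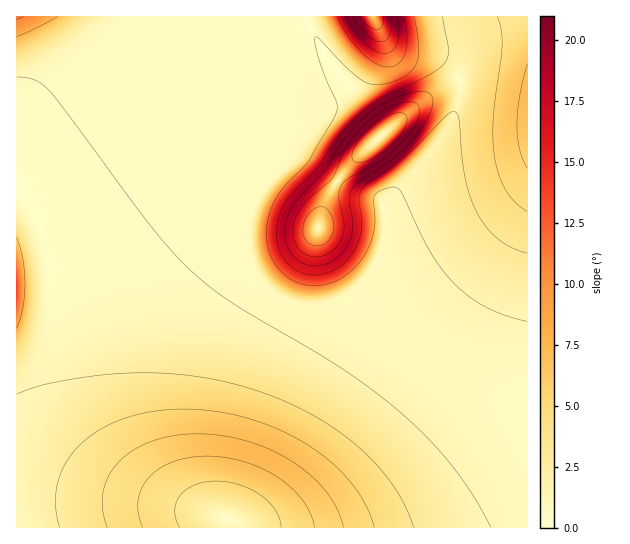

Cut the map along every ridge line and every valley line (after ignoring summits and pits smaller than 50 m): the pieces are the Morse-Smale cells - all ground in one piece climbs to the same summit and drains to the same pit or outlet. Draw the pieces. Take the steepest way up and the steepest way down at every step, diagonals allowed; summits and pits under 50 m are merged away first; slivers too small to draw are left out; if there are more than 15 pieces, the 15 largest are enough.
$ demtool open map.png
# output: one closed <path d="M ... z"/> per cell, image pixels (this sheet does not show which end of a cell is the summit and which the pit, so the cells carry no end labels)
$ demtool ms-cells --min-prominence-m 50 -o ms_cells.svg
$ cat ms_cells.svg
<path d="M305 16l-190 0-7 21-12 16-27 27-53 45 1 403 214-1-2-8-26-8-33-20-22-22-19-28-14-38-6-28 0-26 4-20 7-18 17-26 29-30 79-66 45-32 11-1 9 4 41 31 27 8 5 8 36-38 18-24 18-31 5-17 0-14-2-3-25 13-48 40-2-7-14-19-37-42-16-26z"/><path d="M493 79l-28 0-6 2 1 16-13 33-28 39-35 36 0 33-8 25-11 18-44 50-17 28-17 36-42 100-12 22-4 2 2 9 297-1 0-440z"/><path d="M301 156l-11 1-21 14-103 84-33 35-13 21-8 23-3 15 0 26 3 18 9 30 14 27 13 19 22 22 20 13 36 15 7-2 12-22 42-100 22-45 26-36 30-33 11-18 7-18 1-34-3-9-6-5-24-6-41-31z"/><path d="M373 16l-68 1 11 22 16 26 37 42 14 19 2 7 48-40 24-12 2-3-10-14-10-5-29-4-17-8-10-12z"/><path d="M527 16l-153 0-1 2 10 17 10 12 17 8 19 1 16 5 8 8 6 11 34-1 34 8z"/><path d="M114 16l-98 1 1 107 52-44 27-27 17-27z"/>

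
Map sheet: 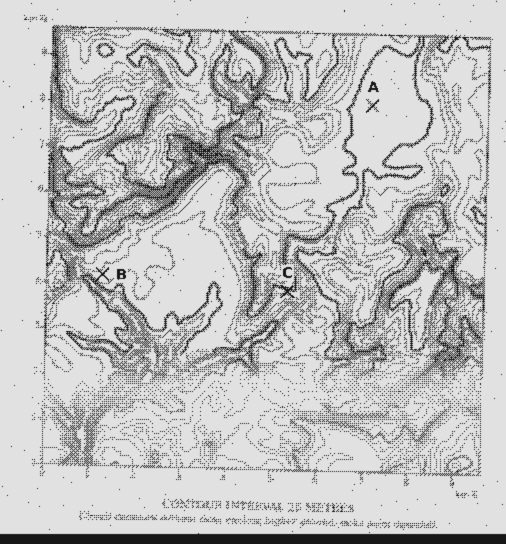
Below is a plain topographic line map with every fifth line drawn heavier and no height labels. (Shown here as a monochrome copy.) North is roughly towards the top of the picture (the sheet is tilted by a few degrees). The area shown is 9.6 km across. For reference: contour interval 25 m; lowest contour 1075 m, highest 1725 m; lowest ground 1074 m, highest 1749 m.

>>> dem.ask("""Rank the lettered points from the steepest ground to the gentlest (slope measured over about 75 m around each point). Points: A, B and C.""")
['C', 'B', 'A']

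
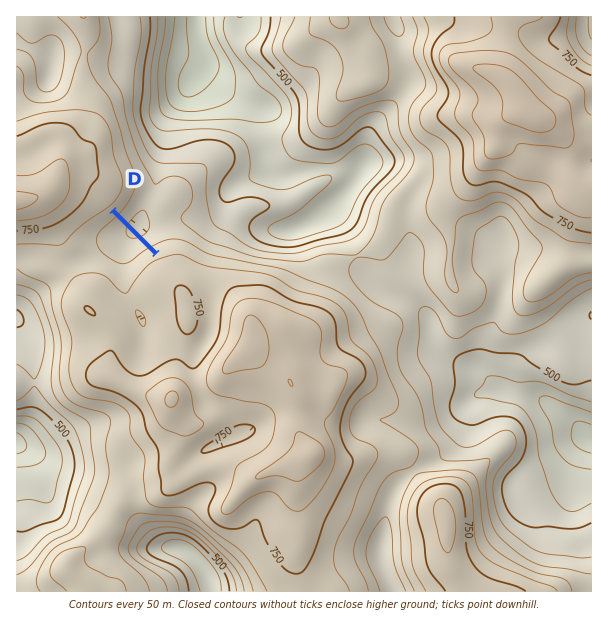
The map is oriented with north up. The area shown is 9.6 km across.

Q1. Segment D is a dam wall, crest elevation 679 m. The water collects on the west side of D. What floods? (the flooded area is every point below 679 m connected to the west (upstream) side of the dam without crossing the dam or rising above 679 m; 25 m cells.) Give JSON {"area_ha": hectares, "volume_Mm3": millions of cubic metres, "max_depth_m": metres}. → {"area_ha": 80.1, "volume_Mm3": 24.99, "max_depth_m": 85}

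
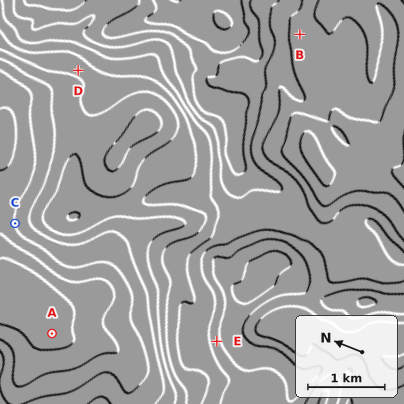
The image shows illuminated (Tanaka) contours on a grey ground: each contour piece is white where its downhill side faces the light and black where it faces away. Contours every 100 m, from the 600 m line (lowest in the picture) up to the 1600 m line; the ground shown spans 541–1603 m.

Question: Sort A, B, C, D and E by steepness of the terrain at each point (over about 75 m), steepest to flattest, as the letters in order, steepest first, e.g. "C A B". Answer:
E C D B A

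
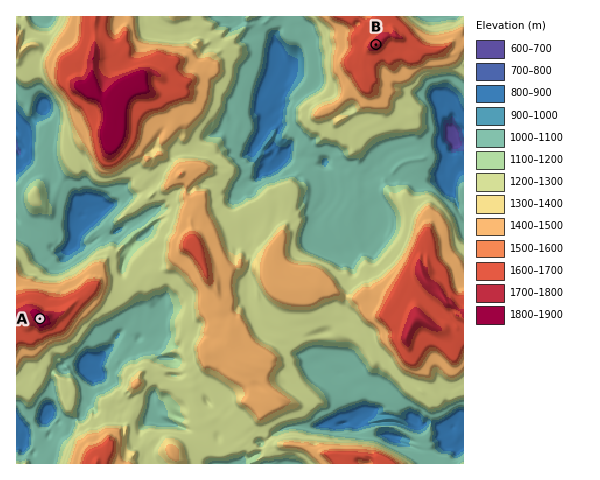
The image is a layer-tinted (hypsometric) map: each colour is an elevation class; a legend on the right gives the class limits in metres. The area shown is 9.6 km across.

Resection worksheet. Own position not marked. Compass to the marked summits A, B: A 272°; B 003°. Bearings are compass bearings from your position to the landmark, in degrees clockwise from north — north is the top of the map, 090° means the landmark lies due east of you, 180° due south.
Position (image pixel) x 361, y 330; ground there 1250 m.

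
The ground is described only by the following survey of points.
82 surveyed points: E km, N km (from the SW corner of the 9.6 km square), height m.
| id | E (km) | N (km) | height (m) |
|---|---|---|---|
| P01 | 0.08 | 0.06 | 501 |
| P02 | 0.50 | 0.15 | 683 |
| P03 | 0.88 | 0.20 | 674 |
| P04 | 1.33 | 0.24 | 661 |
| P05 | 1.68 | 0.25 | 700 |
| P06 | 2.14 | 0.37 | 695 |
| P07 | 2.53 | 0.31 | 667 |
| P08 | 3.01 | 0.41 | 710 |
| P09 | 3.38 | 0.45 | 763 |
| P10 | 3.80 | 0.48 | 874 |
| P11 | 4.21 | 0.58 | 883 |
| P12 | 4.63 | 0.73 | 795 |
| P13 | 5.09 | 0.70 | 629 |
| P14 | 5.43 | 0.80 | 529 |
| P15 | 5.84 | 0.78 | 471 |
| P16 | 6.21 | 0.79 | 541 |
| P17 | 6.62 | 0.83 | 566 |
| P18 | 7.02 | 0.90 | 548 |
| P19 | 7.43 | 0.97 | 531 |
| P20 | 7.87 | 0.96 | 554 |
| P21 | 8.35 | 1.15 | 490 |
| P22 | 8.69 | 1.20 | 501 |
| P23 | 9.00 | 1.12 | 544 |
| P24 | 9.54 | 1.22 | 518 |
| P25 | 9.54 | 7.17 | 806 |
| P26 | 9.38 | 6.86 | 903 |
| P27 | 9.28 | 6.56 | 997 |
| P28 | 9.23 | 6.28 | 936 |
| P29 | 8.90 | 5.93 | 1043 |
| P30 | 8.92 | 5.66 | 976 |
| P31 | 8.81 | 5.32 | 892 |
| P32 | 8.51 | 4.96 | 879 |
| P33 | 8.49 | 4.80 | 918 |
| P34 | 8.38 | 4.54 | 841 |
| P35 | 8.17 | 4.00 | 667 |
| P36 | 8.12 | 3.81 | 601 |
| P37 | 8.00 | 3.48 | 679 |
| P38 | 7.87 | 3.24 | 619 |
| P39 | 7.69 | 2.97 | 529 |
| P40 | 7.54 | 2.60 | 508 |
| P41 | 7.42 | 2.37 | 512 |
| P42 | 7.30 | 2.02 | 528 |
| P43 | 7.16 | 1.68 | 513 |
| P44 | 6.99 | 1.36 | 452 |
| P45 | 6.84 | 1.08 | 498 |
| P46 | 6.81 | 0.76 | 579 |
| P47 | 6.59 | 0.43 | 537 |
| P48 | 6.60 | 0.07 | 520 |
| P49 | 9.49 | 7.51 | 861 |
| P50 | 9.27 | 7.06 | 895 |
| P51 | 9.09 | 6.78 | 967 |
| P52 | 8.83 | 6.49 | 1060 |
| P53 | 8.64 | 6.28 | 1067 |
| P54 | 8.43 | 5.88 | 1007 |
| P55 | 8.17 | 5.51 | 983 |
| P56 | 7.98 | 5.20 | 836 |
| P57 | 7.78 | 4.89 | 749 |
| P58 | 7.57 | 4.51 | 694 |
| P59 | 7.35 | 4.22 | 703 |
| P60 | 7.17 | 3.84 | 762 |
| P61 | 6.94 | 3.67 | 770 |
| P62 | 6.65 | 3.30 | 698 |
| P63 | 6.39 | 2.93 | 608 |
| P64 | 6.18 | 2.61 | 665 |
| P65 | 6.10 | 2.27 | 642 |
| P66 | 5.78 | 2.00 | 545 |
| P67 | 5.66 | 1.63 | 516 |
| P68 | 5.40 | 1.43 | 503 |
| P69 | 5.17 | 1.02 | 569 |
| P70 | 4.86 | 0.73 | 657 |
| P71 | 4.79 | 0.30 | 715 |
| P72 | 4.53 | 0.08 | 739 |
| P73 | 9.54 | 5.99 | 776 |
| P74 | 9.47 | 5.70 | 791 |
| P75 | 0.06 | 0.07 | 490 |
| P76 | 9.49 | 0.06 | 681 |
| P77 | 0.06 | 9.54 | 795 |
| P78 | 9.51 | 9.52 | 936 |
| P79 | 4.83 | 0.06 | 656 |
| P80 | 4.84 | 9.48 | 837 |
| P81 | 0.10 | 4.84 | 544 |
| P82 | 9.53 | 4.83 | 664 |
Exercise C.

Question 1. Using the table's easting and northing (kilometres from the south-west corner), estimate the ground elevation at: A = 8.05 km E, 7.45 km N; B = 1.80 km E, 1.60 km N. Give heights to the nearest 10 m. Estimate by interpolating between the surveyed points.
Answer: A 1080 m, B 730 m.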